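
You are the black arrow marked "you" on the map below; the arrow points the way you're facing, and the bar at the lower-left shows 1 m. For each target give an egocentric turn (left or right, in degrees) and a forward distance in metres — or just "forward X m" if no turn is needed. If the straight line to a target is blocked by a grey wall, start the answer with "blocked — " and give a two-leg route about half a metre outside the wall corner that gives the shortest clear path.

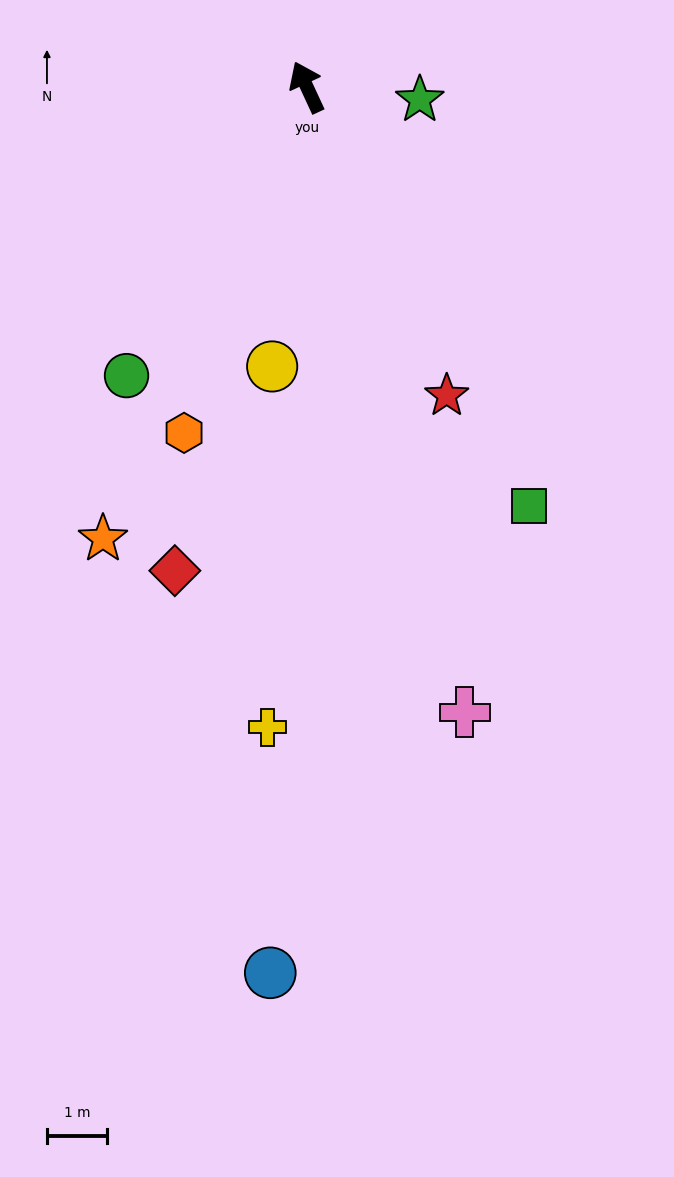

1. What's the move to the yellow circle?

turn left 148°, forward 4.7 m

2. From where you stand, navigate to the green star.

turn right 121°, forward 1.9 m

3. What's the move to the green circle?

turn left 123°, forward 5.7 m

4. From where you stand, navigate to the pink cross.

turn left 169°, forward 10.8 m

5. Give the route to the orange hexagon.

turn left 136°, forward 6.1 m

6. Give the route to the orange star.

turn left 131°, forward 8.3 m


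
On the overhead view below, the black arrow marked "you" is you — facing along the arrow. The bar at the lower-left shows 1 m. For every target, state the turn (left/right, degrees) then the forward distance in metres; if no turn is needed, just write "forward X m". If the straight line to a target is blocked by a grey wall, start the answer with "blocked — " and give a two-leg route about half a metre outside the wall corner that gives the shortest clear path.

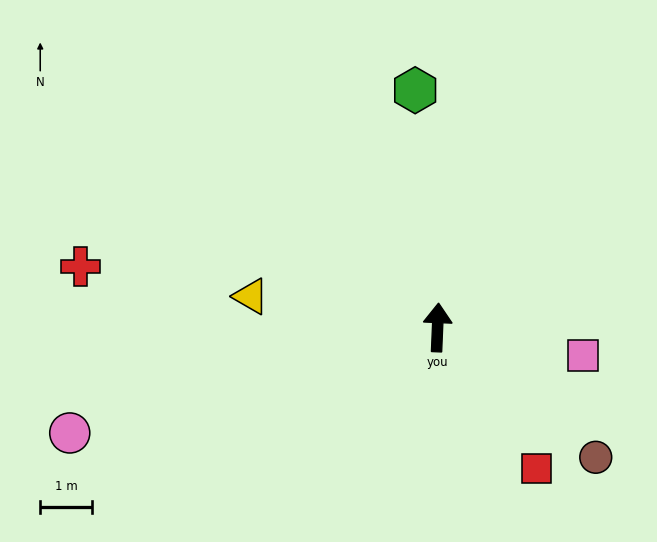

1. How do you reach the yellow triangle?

turn left 83°, forward 3.7 m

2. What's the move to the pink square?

turn right 99°, forward 2.9 m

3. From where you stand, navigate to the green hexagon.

turn left 8°, forward 4.6 m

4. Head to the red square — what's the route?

turn right 143°, forward 3.4 m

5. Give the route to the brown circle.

turn right 127°, forward 4.0 m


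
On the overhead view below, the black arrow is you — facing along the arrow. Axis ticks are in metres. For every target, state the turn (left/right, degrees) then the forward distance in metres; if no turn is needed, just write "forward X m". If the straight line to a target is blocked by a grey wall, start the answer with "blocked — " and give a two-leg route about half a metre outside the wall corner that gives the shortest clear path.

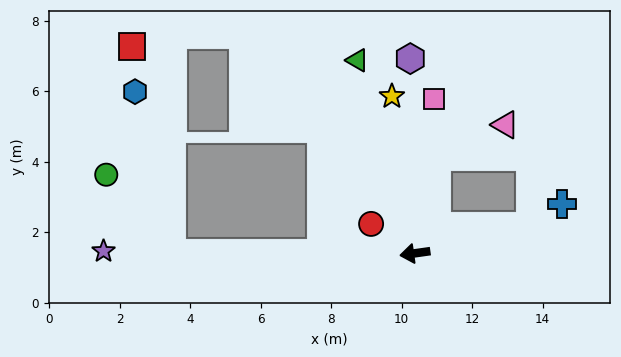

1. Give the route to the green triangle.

turn right 81°, forward 5.7 m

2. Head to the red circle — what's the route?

turn right 42°, forward 1.5 m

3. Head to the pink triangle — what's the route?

blocked — turn right 110°, forward 2.8 m, then turn right 54°, forward 2.1 m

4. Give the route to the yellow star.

turn right 90°, forward 4.5 m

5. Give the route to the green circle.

blocked — turn right 8°, forward 6.9 m, then turn right 51°, forward 2.9 m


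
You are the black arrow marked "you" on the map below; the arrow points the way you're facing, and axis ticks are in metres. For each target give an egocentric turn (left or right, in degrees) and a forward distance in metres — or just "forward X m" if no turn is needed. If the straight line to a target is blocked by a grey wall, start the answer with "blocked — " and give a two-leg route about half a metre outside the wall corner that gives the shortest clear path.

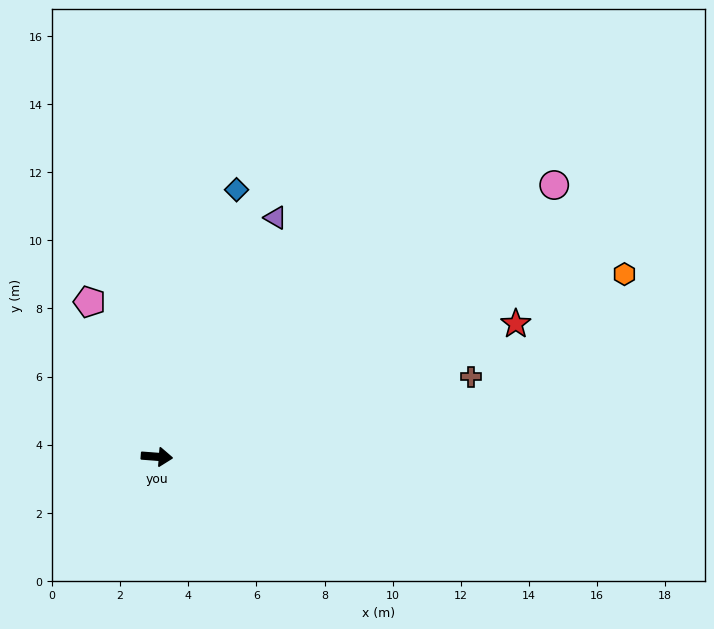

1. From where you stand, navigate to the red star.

turn left 25°, forward 11.2 m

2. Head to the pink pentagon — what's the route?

turn left 118°, forward 5.0 m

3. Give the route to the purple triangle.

turn left 68°, forward 7.8 m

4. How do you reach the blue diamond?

turn left 78°, forward 8.2 m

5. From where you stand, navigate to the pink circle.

turn left 39°, forward 14.1 m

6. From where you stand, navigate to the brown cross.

turn left 19°, forward 9.5 m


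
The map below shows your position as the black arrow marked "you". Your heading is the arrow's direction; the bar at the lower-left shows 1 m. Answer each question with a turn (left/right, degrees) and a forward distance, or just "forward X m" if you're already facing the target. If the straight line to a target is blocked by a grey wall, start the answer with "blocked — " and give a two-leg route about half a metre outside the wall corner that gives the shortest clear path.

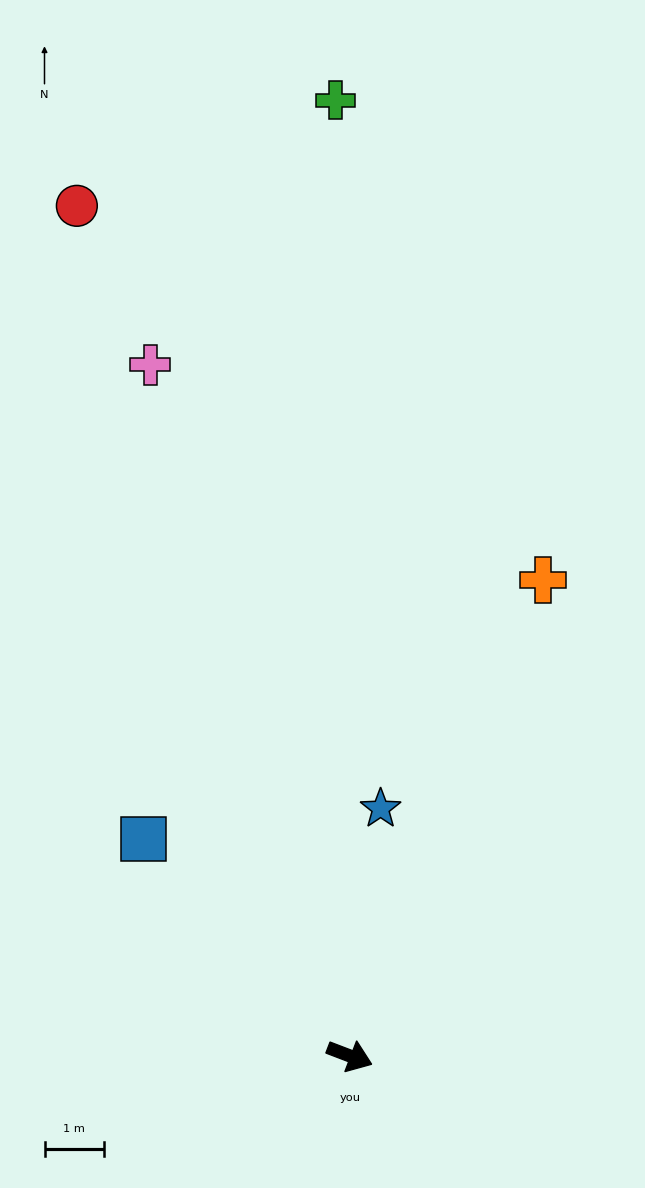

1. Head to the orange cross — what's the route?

turn left 89°, forward 8.7 m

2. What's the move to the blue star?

turn left 104°, forward 4.2 m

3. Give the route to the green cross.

turn left 112°, forward 16.2 m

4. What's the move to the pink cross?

turn left 127°, forward 12.2 m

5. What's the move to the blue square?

turn left 155°, forward 5.1 m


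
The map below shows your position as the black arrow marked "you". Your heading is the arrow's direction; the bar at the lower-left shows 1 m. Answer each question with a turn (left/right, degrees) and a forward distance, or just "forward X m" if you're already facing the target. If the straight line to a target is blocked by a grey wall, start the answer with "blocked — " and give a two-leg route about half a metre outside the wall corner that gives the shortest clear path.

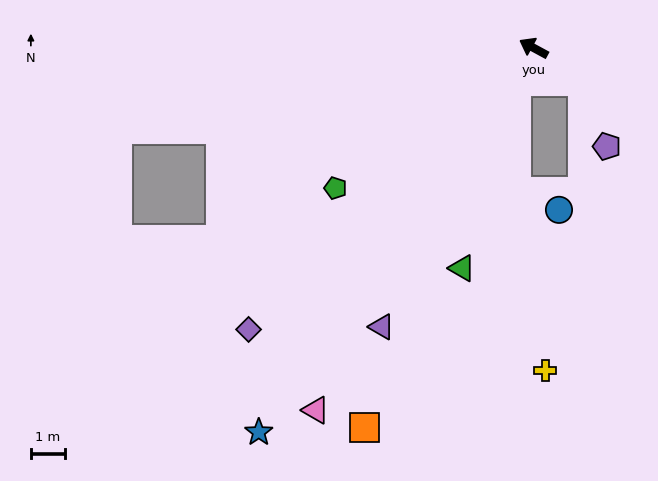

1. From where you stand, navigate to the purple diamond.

turn left 73°, forward 11.7 m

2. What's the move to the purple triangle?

turn left 90°, forward 9.3 m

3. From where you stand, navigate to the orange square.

turn left 94°, forward 12.2 m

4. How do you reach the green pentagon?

turn left 64°, forward 7.1 m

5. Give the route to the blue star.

turn left 83°, forward 13.8 m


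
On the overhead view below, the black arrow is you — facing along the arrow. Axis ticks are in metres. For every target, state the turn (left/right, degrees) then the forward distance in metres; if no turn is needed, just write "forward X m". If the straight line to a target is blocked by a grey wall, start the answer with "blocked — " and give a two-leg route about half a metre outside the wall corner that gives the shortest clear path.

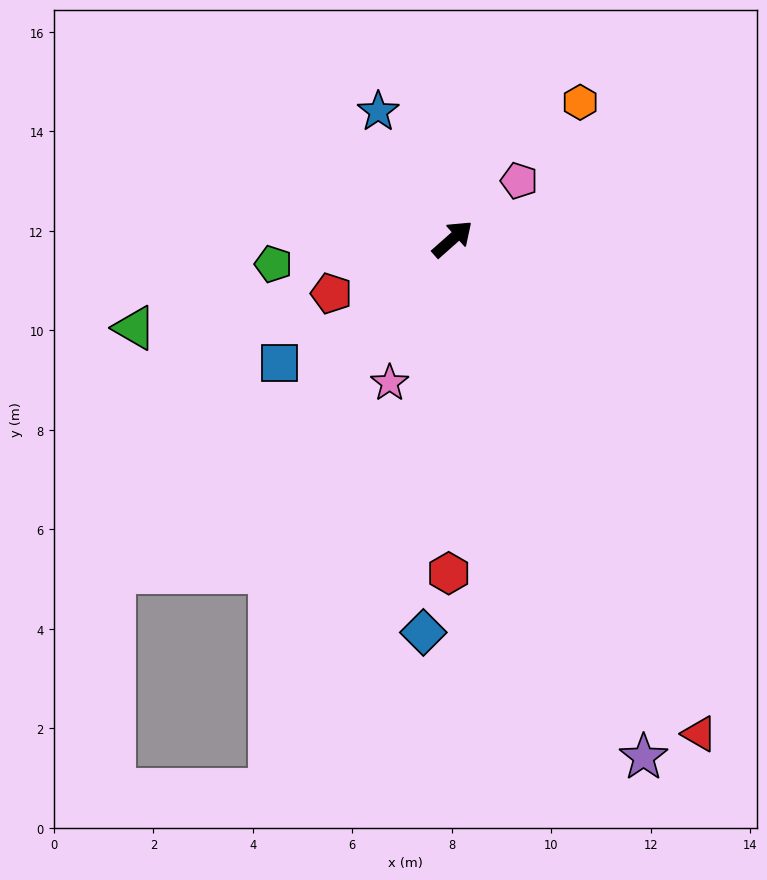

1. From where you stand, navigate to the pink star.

turn right 155°, forward 3.2 m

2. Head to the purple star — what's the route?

turn right 111°, forward 11.1 m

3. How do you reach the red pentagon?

turn left 163°, forward 2.7 m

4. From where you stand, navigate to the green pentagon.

turn left 146°, forward 3.6 m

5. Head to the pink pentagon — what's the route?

forward 1.8 m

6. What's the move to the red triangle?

turn right 105°, forward 11.1 m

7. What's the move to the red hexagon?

turn right 132°, forward 6.7 m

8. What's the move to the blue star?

turn left 79°, forward 3.0 m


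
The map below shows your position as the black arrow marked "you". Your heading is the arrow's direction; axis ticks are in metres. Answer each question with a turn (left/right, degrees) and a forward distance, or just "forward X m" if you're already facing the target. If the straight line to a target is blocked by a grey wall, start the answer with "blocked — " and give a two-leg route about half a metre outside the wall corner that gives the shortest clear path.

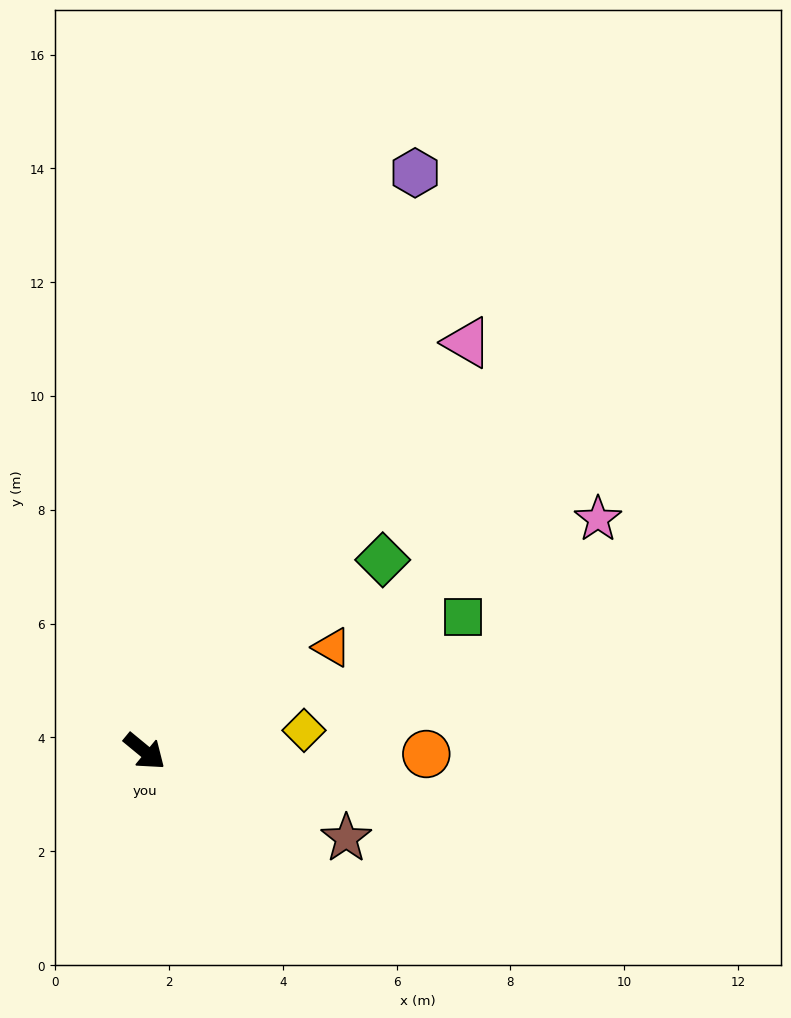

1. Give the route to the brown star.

turn left 16°, forward 3.9 m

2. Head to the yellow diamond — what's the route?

turn left 47°, forward 2.8 m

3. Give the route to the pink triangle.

turn left 91°, forward 9.2 m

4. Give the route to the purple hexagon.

turn left 104°, forward 11.2 m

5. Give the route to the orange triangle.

turn left 69°, forward 3.8 m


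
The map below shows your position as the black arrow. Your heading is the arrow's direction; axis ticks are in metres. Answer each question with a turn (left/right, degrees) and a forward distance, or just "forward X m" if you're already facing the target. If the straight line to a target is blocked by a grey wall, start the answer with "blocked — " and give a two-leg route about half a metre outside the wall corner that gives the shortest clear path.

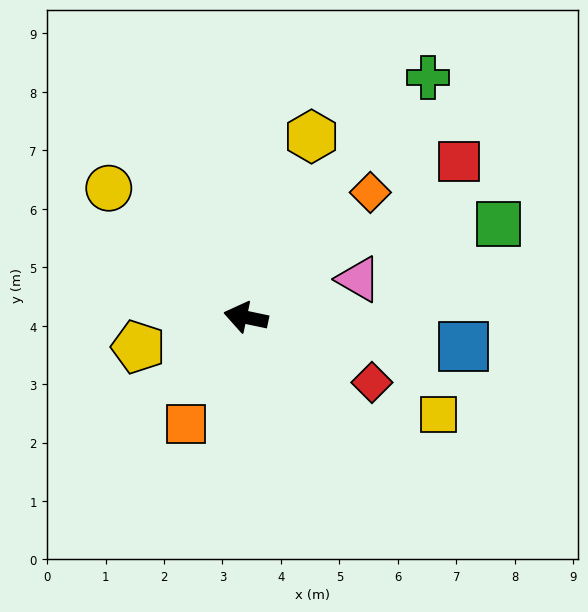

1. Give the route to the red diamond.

turn left 165°, forward 2.4 m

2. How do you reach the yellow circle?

turn right 31°, forward 3.2 m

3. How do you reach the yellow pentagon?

turn left 27°, forward 1.9 m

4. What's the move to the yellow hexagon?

turn right 98°, forward 3.3 m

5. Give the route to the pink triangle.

turn right 149°, forward 2.0 m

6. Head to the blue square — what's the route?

turn right 176°, forward 3.8 m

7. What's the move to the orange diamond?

turn right 123°, forward 3.0 m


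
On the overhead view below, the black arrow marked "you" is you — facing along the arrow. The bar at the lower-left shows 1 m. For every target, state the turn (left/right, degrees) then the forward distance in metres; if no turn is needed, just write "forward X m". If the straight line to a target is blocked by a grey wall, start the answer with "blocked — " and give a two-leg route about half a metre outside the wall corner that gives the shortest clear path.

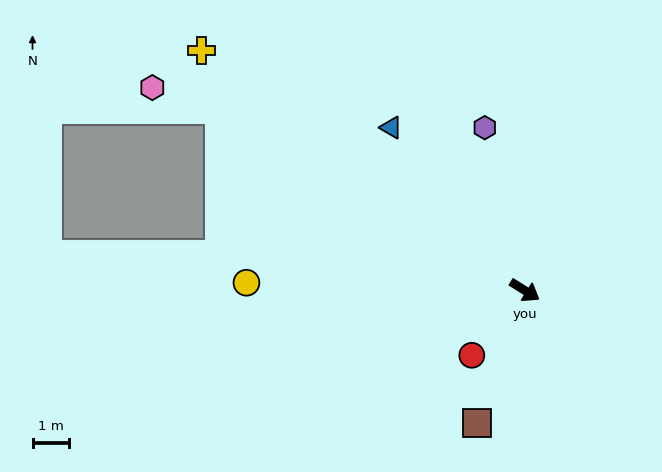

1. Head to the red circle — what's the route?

turn right 97°, forward 2.3 m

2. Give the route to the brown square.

turn right 78°, forward 3.9 m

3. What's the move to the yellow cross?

turn left 175°, forward 11.0 m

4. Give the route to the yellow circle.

turn right 150°, forward 7.6 m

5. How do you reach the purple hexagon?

turn left 136°, forward 4.6 m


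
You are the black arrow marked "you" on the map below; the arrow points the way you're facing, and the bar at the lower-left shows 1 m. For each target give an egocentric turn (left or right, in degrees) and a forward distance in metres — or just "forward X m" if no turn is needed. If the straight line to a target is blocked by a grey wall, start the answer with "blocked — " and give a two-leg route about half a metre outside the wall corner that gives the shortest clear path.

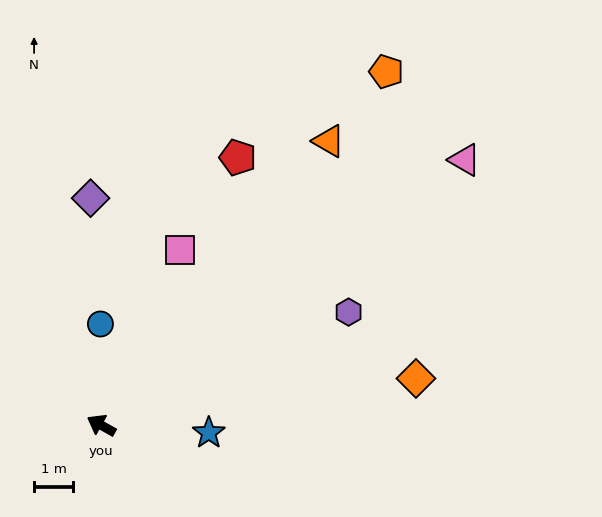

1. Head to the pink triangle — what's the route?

turn right 115°, forward 11.5 m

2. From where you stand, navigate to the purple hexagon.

turn right 126°, forward 7.0 m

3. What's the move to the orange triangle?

turn right 99°, forward 9.3 m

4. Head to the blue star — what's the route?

turn right 155°, forward 2.8 m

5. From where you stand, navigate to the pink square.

turn right 85°, forward 4.9 m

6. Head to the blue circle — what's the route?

turn right 60°, forward 2.6 m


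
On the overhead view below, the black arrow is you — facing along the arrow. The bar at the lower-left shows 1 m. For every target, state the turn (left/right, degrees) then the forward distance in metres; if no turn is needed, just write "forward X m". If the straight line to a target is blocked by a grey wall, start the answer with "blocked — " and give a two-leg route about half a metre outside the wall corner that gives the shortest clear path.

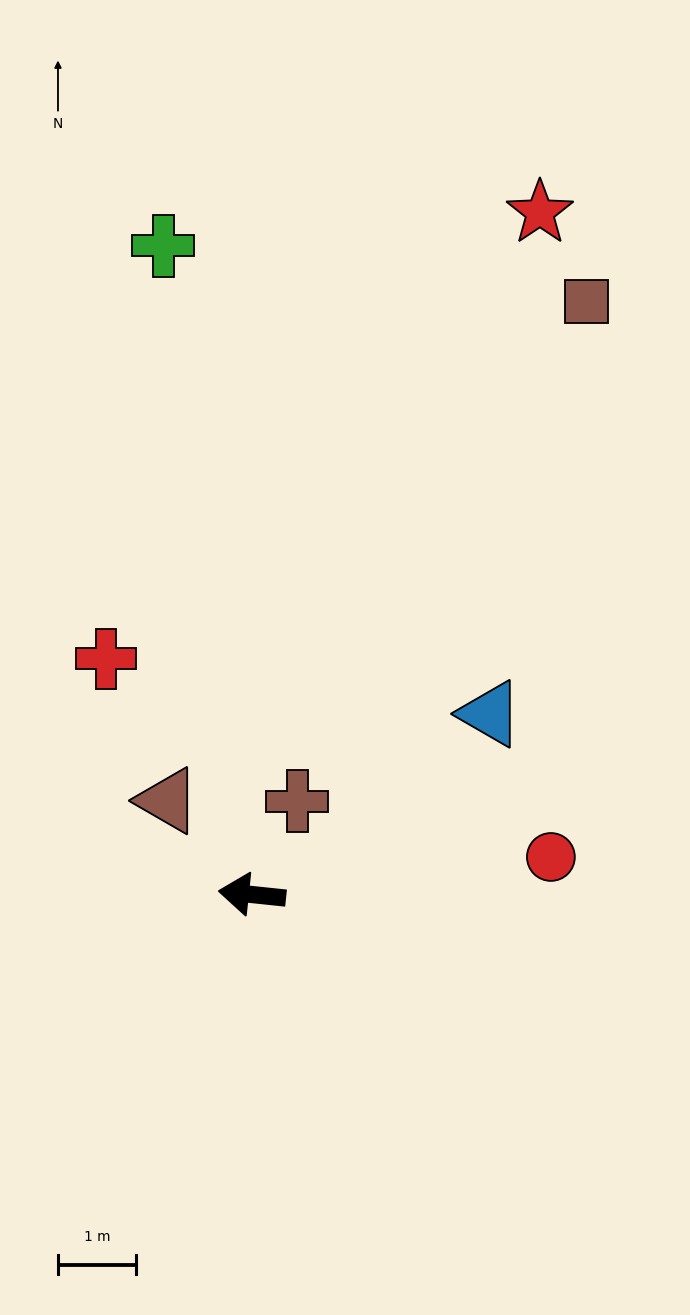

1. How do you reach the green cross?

turn right 76°, forward 8.4 m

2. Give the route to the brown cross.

turn right 110°, forward 1.3 m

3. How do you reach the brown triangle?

turn right 42°, forward 1.6 m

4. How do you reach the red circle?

turn right 167°, forward 3.8 m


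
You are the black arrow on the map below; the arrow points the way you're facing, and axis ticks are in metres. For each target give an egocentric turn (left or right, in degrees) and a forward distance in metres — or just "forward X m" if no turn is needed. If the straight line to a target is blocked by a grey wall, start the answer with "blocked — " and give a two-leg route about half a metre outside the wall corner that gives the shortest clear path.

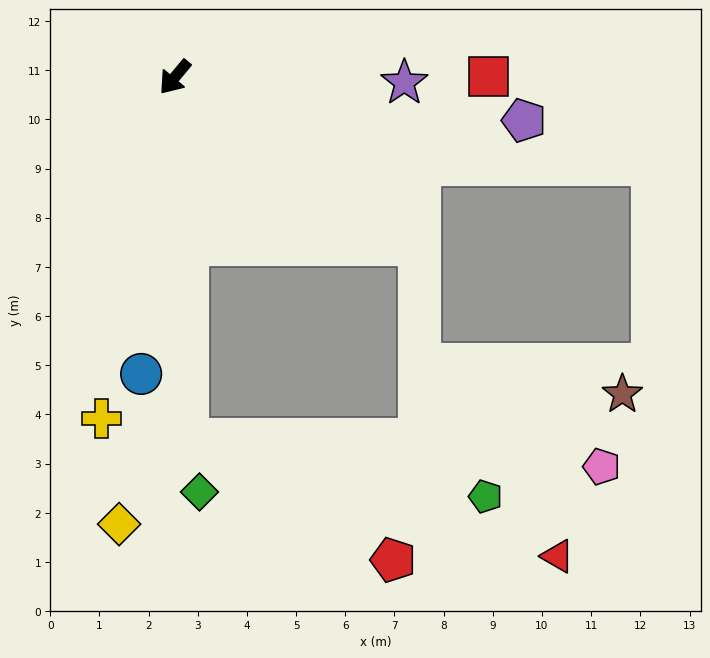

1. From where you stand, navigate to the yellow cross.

turn left 28°, forward 7.1 m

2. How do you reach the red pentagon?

blocked — turn left 42°, forward 7.4 m, then turn left 57°, forward 4.8 m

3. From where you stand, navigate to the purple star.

turn left 128°, forward 4.7 m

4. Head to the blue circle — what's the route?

turn left 33°, forward 6.1 m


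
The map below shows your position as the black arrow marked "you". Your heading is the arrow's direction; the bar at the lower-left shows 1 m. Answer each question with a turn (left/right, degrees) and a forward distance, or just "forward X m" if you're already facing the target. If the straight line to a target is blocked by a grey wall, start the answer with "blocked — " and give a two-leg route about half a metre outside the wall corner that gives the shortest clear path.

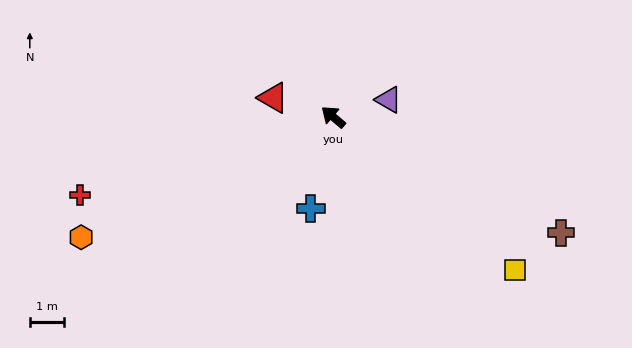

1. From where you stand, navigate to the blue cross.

turn left 117°, forward 2.7 m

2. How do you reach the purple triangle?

turn right 122°, forward 1.7 m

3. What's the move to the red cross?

turn left 57°, forward 7.7 m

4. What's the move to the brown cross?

turn right 167°, forward 7.4 m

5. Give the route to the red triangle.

turn left 23°, forward 1.8 m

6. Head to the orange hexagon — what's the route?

turn left 66°, forward 8.1 m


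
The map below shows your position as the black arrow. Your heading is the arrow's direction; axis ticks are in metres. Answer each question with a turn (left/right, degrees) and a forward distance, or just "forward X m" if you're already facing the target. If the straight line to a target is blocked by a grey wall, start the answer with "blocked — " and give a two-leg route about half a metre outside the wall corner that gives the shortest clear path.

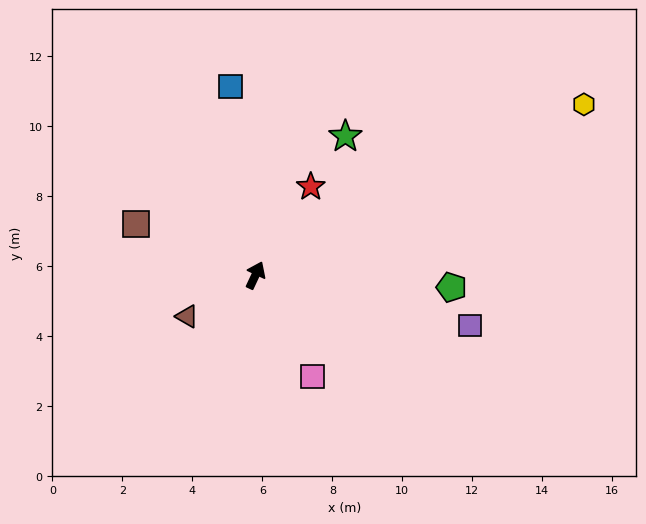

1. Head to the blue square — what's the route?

turn left 33°, forward 5.4 m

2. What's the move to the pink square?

turn right 125°, forward 3.3 m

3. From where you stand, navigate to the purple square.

turn right 78°, forward 6.3 m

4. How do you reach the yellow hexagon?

turn right 37°, forward 10.6 m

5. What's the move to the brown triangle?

turn left 146°, forward 2.3 m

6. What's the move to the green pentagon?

turn right 68°, forward 5.6 m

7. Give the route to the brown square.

turn left 92°, forward 3.7 m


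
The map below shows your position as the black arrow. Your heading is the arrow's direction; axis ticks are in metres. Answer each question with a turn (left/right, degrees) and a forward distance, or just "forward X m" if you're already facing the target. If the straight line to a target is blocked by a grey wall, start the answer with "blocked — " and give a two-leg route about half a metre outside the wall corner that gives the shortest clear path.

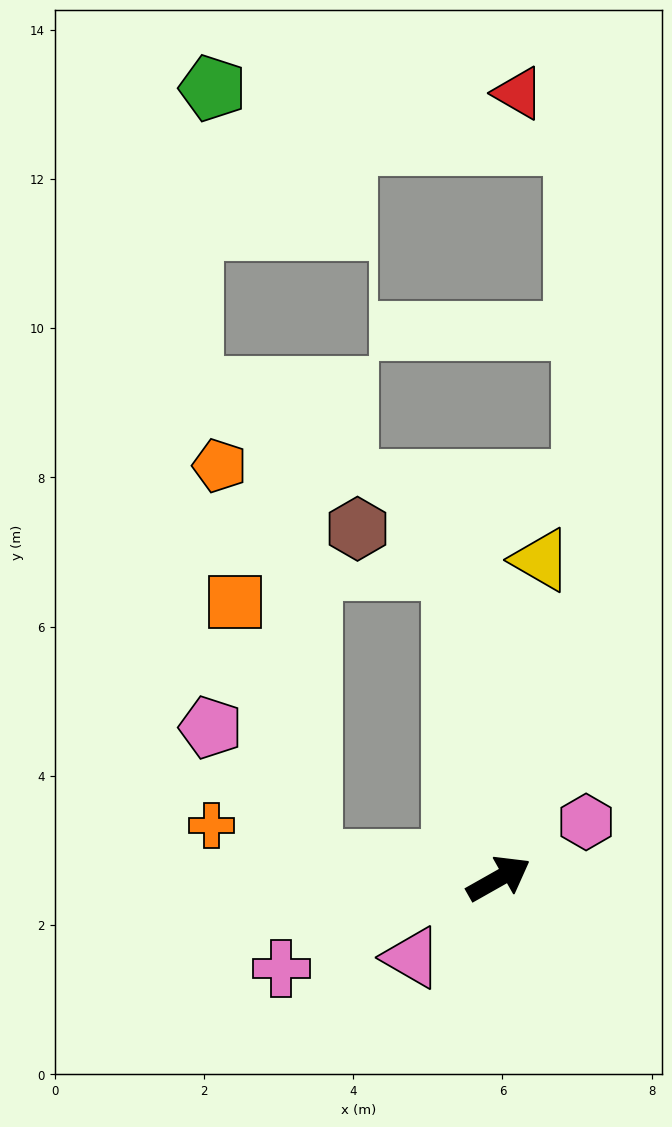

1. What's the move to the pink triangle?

turn right 167°, forward 1.6 m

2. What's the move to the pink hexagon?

turn left 3°, forward 1.4 m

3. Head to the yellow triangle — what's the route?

turn left 53°, forward 4.3 m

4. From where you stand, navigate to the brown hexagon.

blocked — turn left 69°, forward 4.2 m, then turn left 59°, forward 1.4 m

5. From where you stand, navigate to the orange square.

blocked — turn left 145°, forward 2.5 m, then turn right 68°, forward 3.6 m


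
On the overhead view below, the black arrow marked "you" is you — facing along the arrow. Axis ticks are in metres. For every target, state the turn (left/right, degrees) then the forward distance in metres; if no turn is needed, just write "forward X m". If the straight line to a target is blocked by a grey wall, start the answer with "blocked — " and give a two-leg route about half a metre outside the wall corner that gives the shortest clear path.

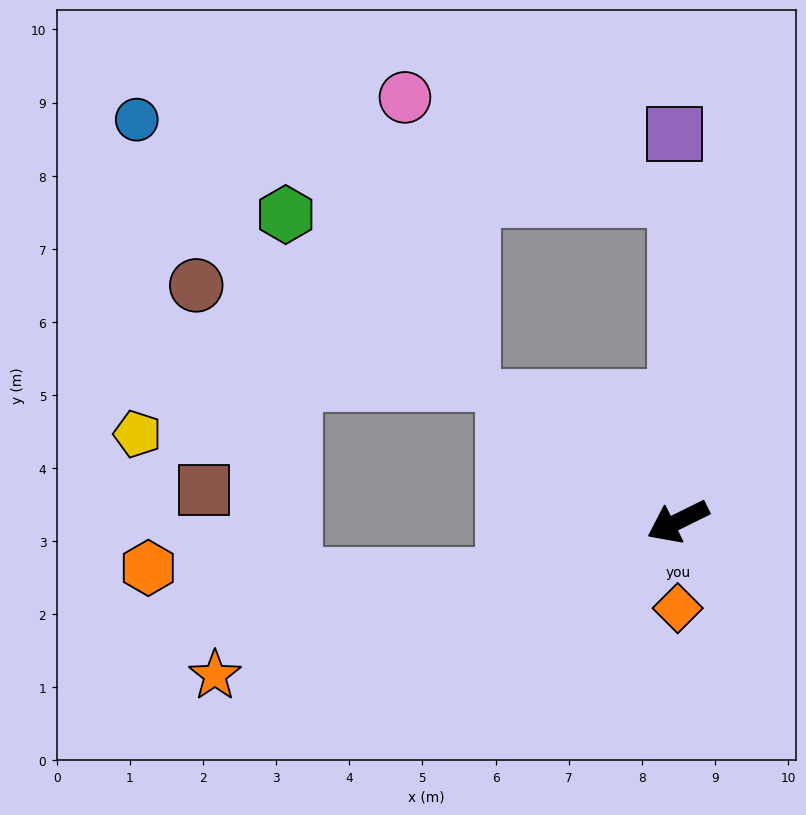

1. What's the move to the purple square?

turn right 116°, forward 5.3 m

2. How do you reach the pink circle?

blocked — turn right 116°, forward 4.4 m, then turn left 70°, forward 4.0 m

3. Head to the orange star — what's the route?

turn right 8°, forward 6.7 m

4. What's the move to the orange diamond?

turn left 64°, forward 1.2 m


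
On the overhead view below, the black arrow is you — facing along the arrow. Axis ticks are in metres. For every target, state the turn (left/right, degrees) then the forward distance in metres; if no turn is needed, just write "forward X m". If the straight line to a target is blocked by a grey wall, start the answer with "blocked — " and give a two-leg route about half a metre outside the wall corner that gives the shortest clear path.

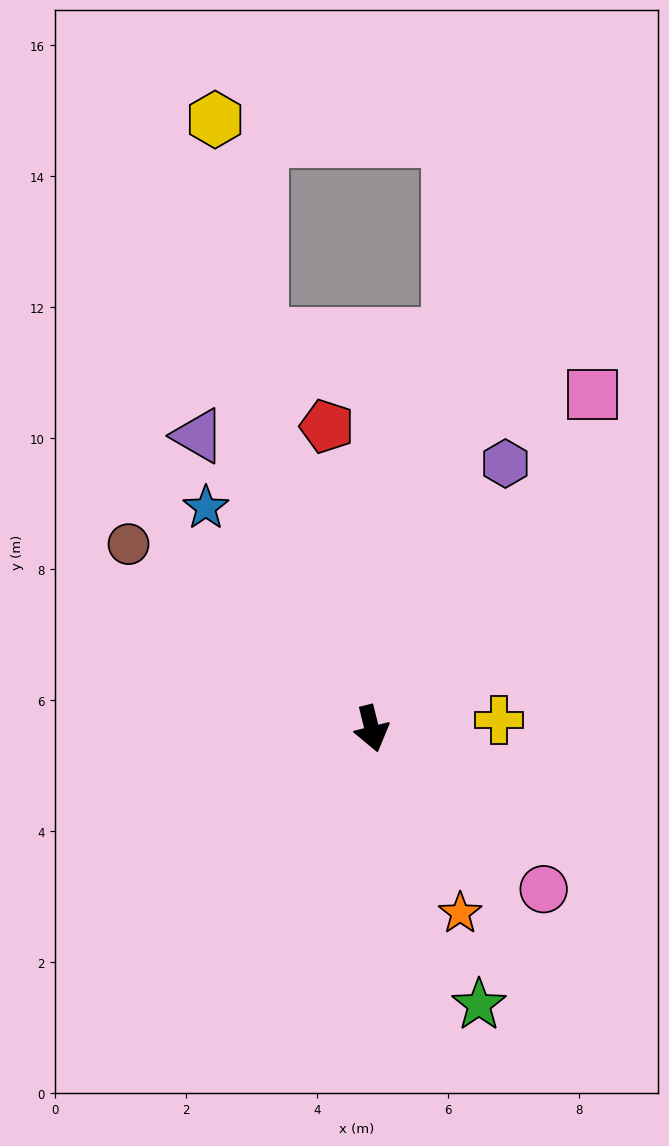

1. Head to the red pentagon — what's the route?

turn left 175°, forward 4.7 m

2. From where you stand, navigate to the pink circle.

turn left 33°, forward 3.6 m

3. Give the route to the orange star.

turn left 12°, forward 3.1 m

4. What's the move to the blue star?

turn right 157°, forward 4.2 m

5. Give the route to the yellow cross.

turn left 80°, forward 1.9 m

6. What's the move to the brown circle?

turn right 141°, forward 4.7 m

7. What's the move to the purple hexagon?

turn left 139°, forward 4.5 m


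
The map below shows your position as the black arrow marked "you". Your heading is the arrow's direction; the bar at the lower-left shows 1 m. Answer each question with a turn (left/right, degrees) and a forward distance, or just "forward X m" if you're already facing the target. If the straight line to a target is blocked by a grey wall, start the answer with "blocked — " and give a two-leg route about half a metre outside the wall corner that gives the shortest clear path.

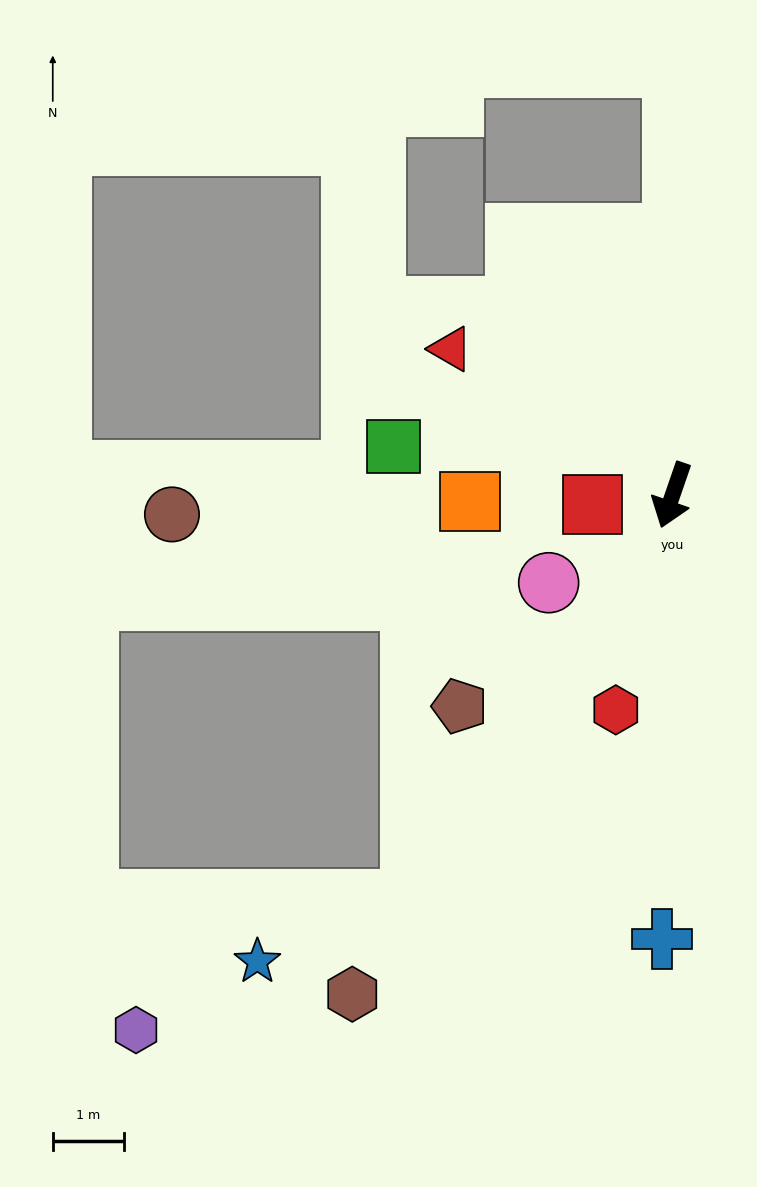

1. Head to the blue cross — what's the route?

turn left 18°, forward 6.2 m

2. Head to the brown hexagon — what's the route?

turn right 14°, forward 8.3 m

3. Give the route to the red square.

turn right 64°, forward 1.1 m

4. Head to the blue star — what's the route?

blocked — turn right 14°, forward 6.8 m, then turn right 35°, forward 2.3 m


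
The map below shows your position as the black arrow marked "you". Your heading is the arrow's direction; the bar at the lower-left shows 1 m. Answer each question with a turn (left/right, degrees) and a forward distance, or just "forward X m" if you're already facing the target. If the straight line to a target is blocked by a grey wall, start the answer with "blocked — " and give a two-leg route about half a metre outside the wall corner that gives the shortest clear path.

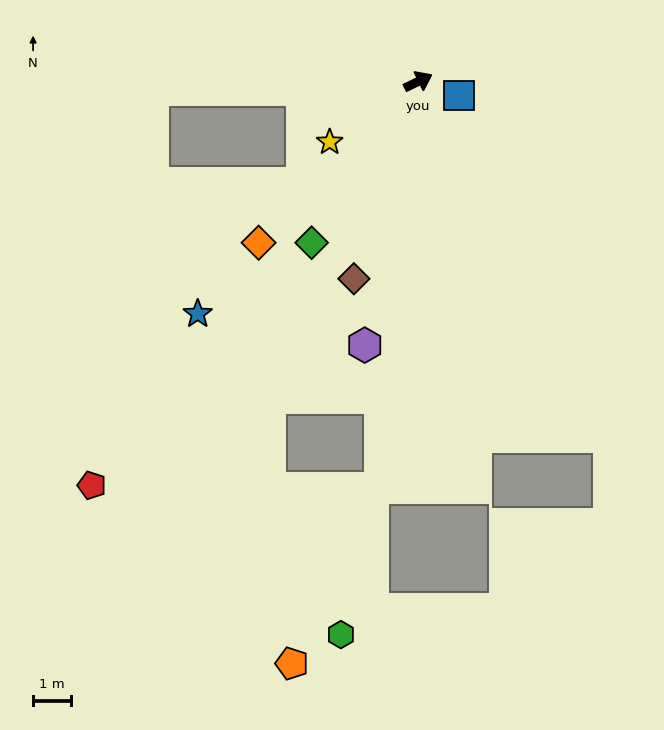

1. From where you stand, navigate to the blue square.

turn right 45°, forward 1.2 m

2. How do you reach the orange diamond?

turn right 161°, forward 6.0 m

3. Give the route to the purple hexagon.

turn right 127°, forward 7.2 m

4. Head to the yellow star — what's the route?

turn right 172°, forward 2.9 m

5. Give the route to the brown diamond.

turn right 134°, forward 5.5 m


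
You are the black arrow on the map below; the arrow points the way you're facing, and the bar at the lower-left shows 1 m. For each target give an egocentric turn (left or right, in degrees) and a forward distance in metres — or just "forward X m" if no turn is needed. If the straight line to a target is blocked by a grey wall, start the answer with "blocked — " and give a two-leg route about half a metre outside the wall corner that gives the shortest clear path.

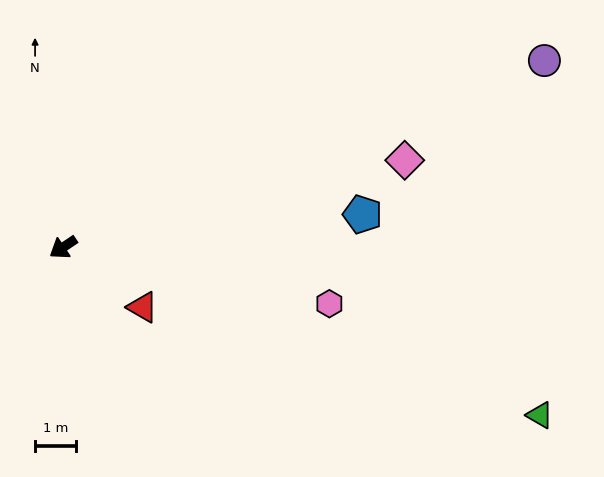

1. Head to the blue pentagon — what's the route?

turn left 152°, forward 7.3 m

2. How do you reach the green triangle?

turn left 127°, forward 12.3 m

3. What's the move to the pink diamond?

turn left 160°, forward 8.6 m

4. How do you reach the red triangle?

turn left 109°, forward 2.4 m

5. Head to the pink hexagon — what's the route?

turn left 134°, forward 6.6 m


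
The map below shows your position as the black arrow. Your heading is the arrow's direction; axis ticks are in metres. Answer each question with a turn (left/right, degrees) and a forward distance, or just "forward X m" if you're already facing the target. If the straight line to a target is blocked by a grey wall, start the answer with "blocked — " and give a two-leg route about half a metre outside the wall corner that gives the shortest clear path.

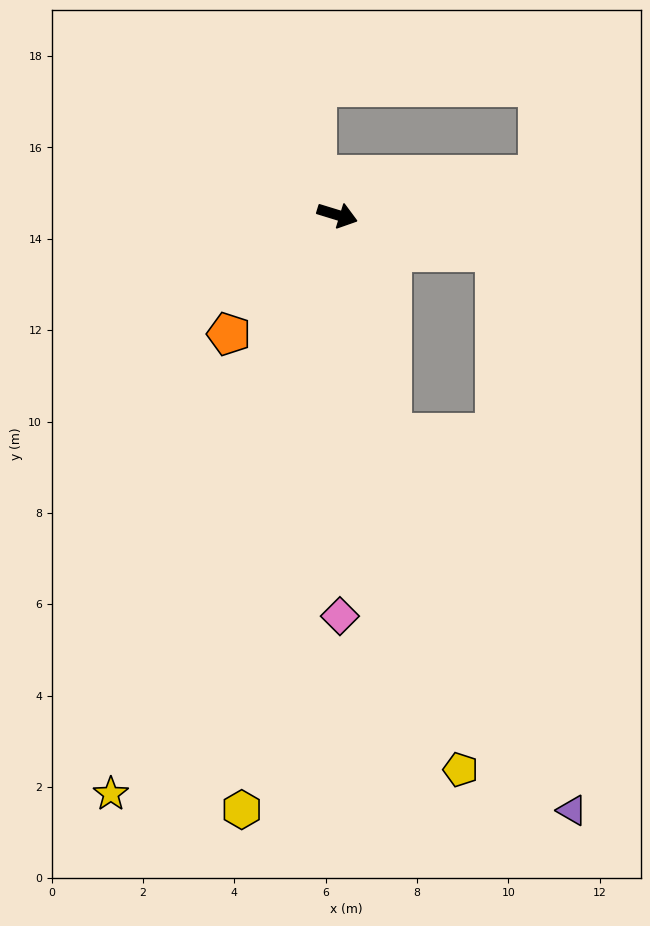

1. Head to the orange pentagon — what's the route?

turn right 115°, forward 3.5 m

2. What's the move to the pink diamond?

turn right 73°, forward 8.8 m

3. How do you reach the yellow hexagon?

turn right 82°, forward 13.2 m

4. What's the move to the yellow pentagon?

turn right 60°, forward 12.4 m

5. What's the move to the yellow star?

turn right 94°, forward 13.6 m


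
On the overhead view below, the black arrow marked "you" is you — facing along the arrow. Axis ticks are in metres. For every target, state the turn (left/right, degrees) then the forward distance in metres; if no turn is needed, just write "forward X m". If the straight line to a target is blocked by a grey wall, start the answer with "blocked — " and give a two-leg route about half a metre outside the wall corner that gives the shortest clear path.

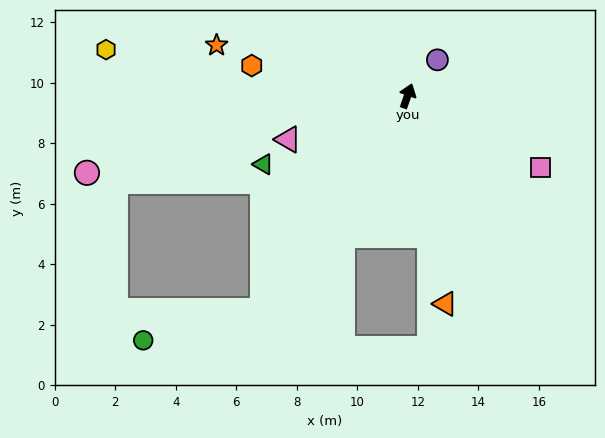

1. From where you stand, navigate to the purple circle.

turn right 20°, forward 1.5 m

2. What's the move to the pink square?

turn right 99°, forward 5.0 m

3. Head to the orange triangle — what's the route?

turn right 150°, forward 7.0 m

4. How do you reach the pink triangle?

turn left 129°, forward 4.2 m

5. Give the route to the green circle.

blocked — turn left 165°, forward 8.5 m, then turn right 42°, forward 4.1 m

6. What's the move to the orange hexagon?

turn left 98°, forward 5.2 m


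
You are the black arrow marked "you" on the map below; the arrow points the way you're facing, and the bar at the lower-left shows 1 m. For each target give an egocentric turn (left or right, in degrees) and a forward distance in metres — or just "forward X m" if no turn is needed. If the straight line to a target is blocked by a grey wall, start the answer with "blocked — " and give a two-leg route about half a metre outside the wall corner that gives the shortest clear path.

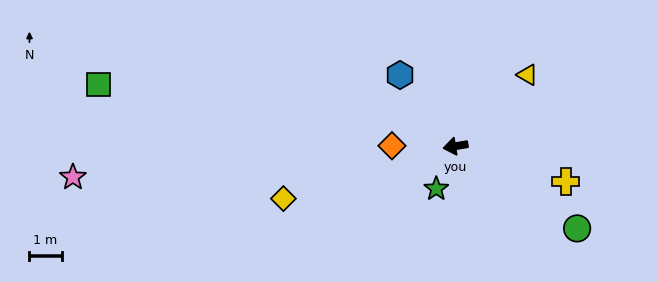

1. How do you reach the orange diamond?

turn right 10°, forward 2.0 m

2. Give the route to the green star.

turn left 56°, forward 1.4 m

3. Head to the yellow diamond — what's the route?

turn left 7°, forward 5.6 m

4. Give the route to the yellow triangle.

turn right 145°, forward 3.1 m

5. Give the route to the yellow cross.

turn left 153°, forward 3.6 m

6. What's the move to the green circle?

turn left 136°, forward 4.5 m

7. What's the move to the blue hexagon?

turn right 61°, forward 2.8 m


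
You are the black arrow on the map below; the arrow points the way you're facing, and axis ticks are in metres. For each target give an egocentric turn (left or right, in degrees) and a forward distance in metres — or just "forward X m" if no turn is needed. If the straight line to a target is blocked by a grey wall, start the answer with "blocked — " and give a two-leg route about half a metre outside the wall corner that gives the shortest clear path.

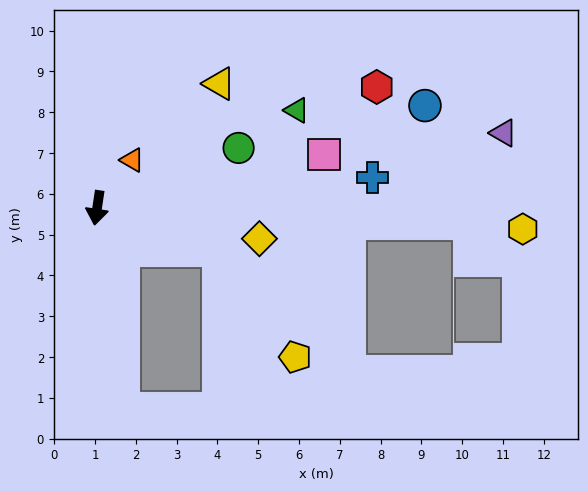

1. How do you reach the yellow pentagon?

blocked — turn left 80°, forward 3.2 m, then turn right 36°, forward 3.2 m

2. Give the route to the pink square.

turn left 112°, forward 5.7 m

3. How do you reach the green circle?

turn left 122°, forward 3.8 m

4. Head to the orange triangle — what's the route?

turn left 152°, forward 1.5 m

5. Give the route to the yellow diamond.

turn left 88°, forward 4.0 m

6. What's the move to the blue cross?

turn left 105°, forward 6.8 m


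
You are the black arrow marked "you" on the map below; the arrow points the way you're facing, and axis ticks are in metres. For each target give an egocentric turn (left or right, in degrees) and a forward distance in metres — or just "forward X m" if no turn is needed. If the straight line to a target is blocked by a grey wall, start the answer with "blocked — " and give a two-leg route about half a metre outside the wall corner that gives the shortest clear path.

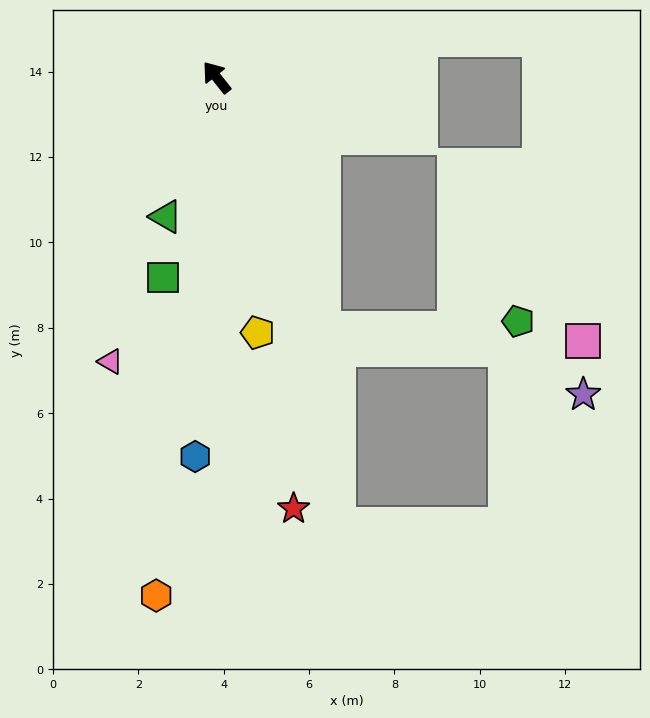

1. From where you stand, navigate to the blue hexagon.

turn left 138°, forward 8.9 m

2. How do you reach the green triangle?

turn left 121°, forward 3.5 m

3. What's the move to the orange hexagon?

turn left 135°, forward 12.2 m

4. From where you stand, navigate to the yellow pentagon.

turn left 151°, forward 6.1 m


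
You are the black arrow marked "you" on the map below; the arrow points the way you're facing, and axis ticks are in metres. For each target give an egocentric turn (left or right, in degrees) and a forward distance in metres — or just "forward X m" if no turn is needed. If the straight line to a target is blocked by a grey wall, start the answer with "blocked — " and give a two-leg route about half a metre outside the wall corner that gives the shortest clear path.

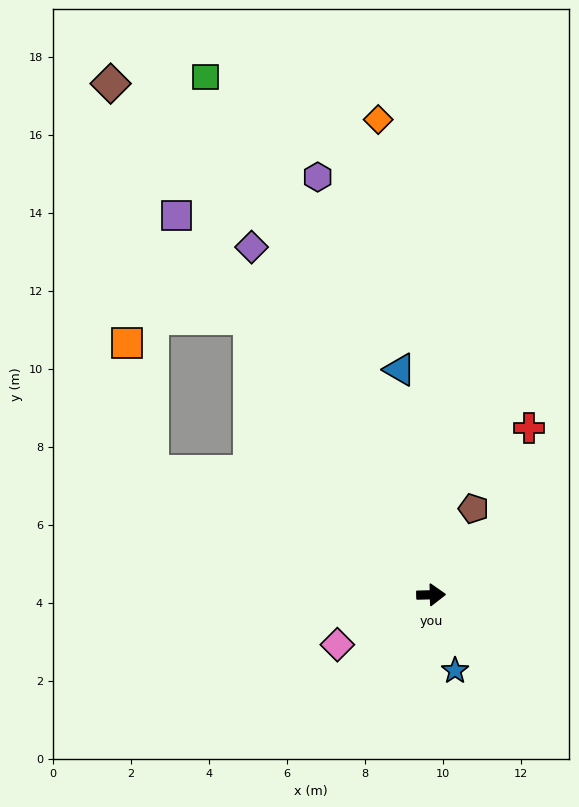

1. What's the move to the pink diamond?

turn right 153°, forward 2.7 m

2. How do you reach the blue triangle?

turn left 97°, forward 5.8 m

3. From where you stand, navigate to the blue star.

turn right 74°, forward 2.0 m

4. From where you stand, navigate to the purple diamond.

turn left 116°, forward 10.0 m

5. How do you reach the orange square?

blocked — turn left 155°, forward 7.8 m, then turn right 55°, forward 3.4 m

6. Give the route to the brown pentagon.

turn left 62°, forward 2.5 m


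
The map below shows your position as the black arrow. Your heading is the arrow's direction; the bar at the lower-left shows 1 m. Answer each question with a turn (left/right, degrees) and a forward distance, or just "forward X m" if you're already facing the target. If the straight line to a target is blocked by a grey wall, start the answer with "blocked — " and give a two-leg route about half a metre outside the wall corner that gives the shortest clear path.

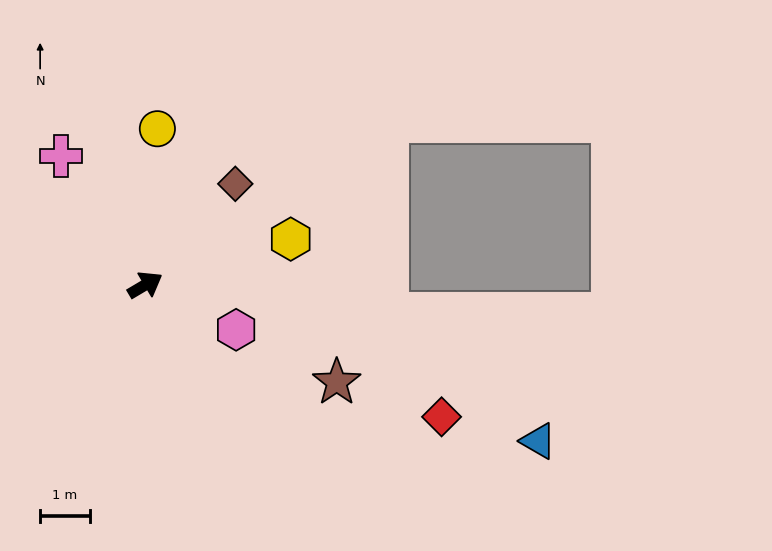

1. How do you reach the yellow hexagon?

turn right 13°, forward 3.1 m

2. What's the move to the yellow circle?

turn left 55°, forward 3.2 m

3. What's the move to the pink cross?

turn left 92°, forward 3.1 m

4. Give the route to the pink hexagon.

turn right 57°, forward 2.0 m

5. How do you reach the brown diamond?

turn left 18°, forward 2.7 m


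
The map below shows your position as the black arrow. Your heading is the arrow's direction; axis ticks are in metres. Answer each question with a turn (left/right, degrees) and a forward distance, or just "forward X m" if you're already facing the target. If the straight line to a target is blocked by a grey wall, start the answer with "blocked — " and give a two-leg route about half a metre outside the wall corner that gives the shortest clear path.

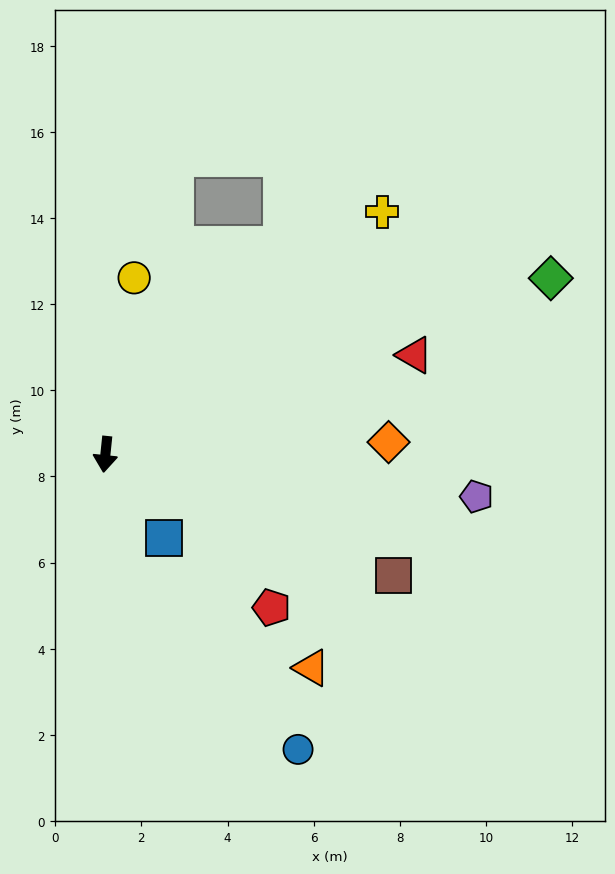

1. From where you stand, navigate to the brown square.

turn left 73°, forward 7.2 m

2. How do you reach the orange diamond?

turn left 98°, forward 6.6 m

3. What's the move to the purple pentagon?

turn left 89°, forward 8.7 m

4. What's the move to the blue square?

turn left 41°, forward 2.4 m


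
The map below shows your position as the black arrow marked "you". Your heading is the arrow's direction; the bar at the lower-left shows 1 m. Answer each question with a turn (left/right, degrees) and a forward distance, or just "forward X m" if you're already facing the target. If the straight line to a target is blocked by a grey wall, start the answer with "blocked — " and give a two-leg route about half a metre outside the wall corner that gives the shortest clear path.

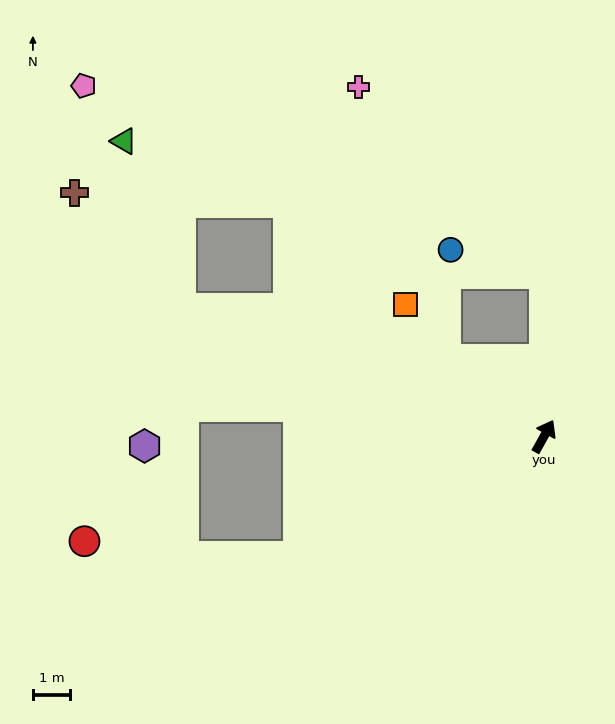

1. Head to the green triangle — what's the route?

blocked — turn left 100°, forward 10.4 m, then turn right 52°, forward 4.8 m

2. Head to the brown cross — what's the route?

blocked — turn left 100°, forward 10.4 m, then turn right 29°, forward 4.2 m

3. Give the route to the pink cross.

blocked — turn left 29°, forward 4.4 m, then turn left 45°, forward 7.1 m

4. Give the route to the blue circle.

blocked — turn left 29°, forward 4.4 m, then turn left 76°, forward 2.6 m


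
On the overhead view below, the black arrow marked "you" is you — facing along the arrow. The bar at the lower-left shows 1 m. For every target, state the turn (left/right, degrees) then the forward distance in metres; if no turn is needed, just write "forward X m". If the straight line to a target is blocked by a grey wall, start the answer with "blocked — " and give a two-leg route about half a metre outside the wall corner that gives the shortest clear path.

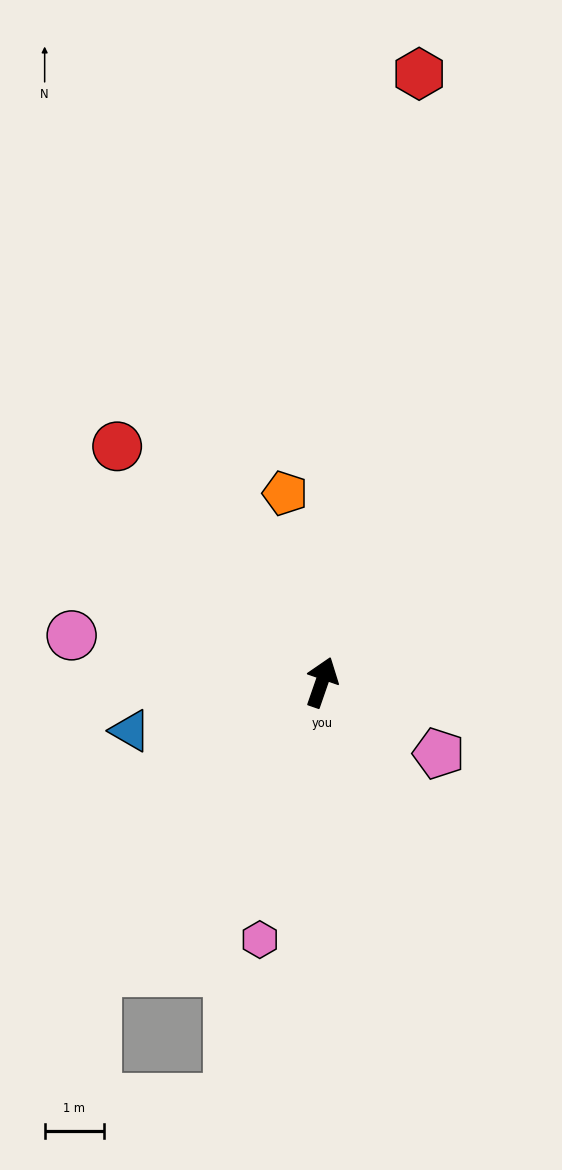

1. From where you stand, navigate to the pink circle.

turn left 98°, forward 4.3 m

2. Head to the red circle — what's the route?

turn left 60°, forward 5.3 m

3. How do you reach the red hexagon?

turn left 10°, forward 10.4 m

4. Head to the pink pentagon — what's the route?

turn right 102°, forward 2.3 m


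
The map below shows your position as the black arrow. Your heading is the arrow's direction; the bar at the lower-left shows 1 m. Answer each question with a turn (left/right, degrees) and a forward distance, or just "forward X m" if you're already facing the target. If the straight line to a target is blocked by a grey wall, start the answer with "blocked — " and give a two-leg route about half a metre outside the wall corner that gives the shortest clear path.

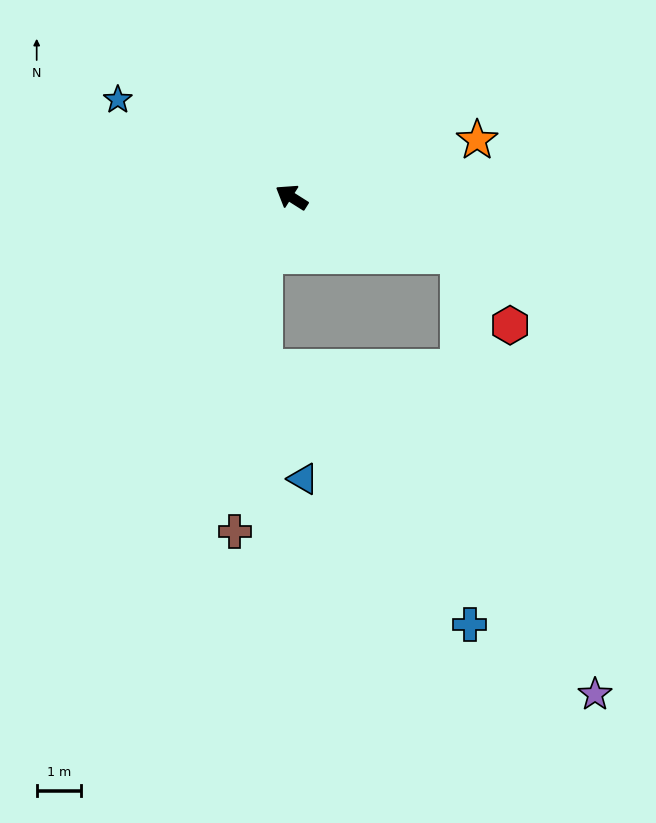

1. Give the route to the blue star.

turn left 3°, forward 4.5 m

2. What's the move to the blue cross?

blocked — turn right 167°, forward 4.0 m, then turn right 69°, forward 8.3 m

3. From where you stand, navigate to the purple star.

blocked — turn right 167°, forward 4.0 m, then turn right 53°, forward 10.4 m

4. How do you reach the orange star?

turn right 131°, forward 4.4 m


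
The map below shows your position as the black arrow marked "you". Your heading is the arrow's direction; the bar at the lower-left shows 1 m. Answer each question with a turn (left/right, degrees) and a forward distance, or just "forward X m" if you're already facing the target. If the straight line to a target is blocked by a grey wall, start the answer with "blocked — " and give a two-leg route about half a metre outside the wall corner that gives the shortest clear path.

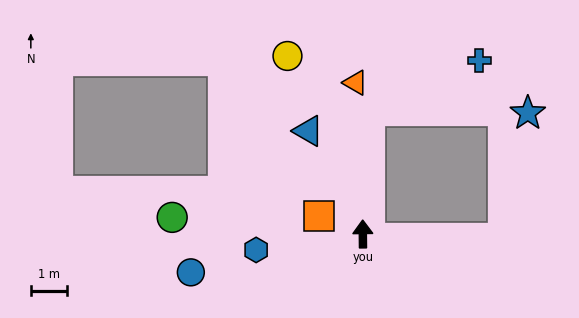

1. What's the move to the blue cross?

blocked — turn right 4°, forward 3.4 m, then turn right 62°, forward 3.3 m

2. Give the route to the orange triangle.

turn left 2°, forward 4.2 m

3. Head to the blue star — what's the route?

blocked — turn right 4°, forward 3.4 m, then turn right 87°, forward 4.4 m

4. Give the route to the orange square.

turn left 67°, forward 1.3 m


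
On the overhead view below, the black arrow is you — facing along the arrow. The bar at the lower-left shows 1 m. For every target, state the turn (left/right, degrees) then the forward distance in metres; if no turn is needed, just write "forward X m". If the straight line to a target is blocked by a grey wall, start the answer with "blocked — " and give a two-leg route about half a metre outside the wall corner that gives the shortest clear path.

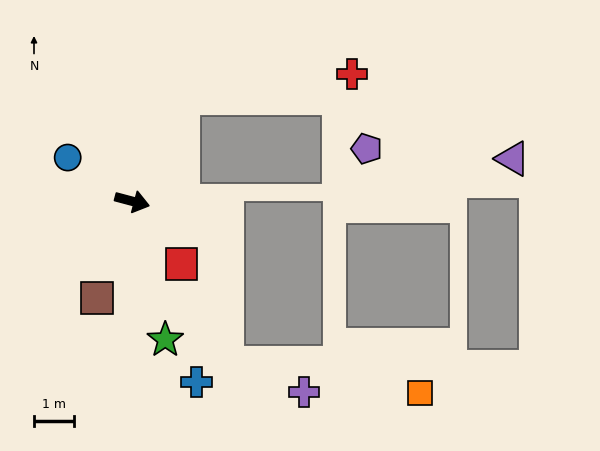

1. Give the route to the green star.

turn right 62°, forward 3.6 m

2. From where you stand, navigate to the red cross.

blocked — turn left 79°, forward 2.9 m, then turn right 56°, forward 4.3 m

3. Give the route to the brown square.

turn right 95°, forward 2.6 m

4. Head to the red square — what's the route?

turn right 37°, forward 2.0 m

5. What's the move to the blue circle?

turn left 161°, forward 1.9 m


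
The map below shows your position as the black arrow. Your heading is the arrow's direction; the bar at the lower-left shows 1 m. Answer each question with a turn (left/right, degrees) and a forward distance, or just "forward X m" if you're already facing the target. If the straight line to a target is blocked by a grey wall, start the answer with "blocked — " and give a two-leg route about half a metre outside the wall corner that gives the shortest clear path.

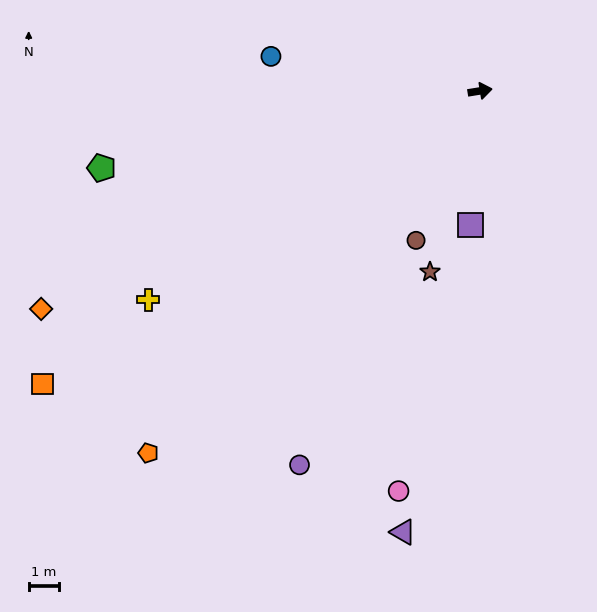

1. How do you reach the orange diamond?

turn right 163°, forward 16.2 m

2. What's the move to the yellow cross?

turn right 157°, forward 12.9 m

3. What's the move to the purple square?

turn right 103°, forward 4.4 m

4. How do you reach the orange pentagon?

turn right 142°, forward 16.2 m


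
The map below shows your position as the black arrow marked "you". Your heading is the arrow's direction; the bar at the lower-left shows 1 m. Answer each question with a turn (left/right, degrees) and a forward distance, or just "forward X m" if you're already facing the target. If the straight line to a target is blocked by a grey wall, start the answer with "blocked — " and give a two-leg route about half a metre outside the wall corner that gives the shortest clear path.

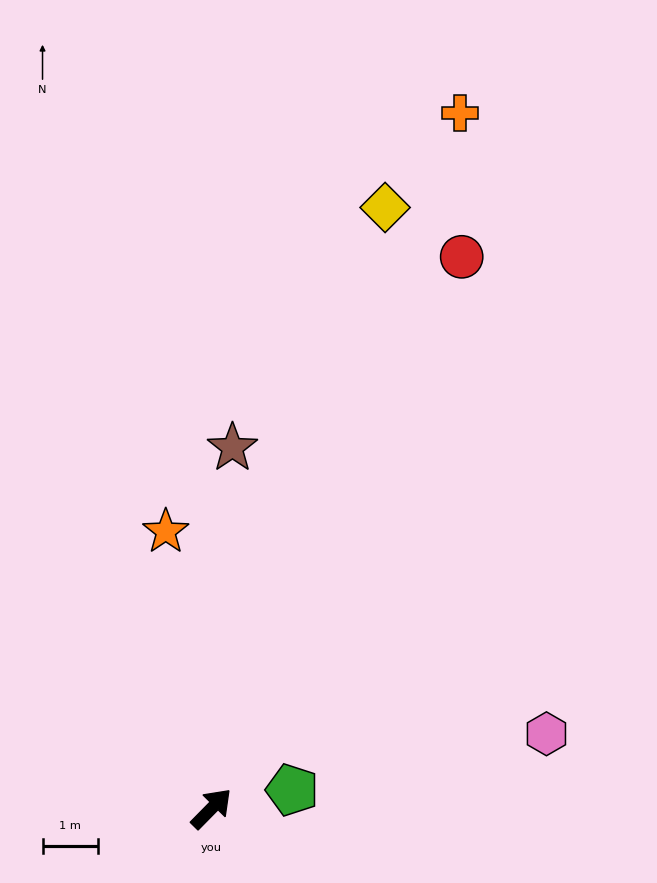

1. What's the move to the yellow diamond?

turn left 28°, forward 11.2 m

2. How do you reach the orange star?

turn left 54°, forward 5.0 m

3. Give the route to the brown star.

turn left 41°, forward 6.5 m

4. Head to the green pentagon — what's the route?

turn right 33°, forward 1.5 m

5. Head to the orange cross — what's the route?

turn left 25°, forward 13.2 m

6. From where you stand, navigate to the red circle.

turn left 20°, forward 10.9 m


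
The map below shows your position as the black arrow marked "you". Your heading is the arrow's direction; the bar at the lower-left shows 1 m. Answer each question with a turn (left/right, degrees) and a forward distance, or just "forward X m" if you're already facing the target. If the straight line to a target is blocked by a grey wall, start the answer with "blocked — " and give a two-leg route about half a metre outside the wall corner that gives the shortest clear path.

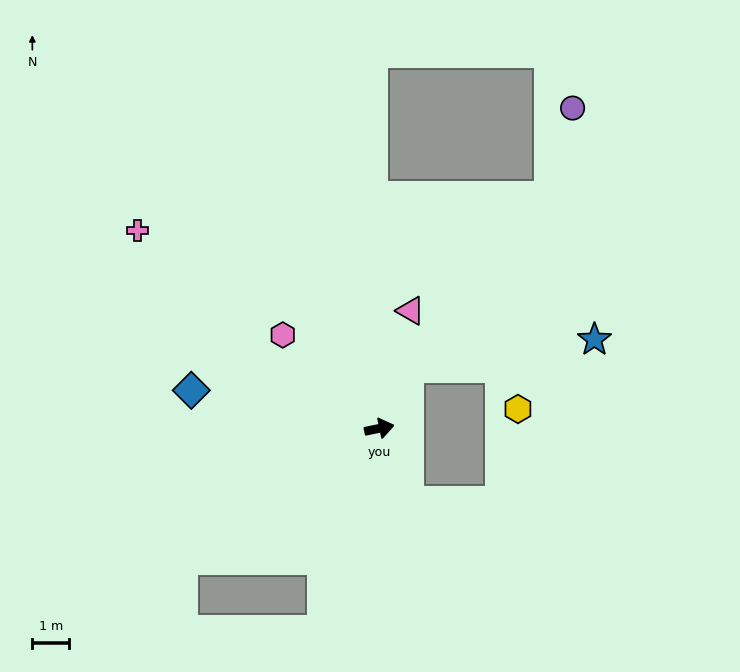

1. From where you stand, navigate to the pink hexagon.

turn left 124°, forward 3.6 m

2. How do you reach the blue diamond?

turn left 157°, forward 5.2 m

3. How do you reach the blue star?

blocked — turn left 53°, forward 1.8 m, then turn right 56°, forward 5.1 m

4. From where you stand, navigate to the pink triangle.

turn left 63°, forward 3.3 m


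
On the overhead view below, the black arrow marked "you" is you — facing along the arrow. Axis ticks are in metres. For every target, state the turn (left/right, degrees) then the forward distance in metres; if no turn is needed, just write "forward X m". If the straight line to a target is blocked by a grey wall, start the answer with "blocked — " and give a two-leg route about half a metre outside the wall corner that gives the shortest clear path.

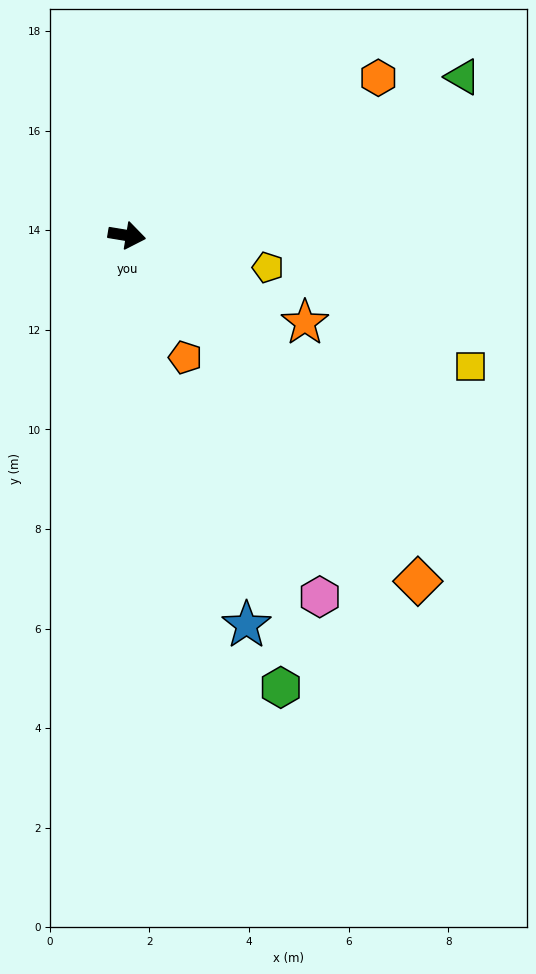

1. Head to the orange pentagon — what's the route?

turn right 55°, forward 2.7 m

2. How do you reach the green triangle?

turn left 35°, forward 7.5 m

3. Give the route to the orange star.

turn right 17°, forward 4.0 m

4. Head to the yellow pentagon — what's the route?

turn right 3°, forward 2.9 m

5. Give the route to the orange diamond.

turn right 41°, forward 9.1 m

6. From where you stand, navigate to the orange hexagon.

turn left 41°, forward 6.0 m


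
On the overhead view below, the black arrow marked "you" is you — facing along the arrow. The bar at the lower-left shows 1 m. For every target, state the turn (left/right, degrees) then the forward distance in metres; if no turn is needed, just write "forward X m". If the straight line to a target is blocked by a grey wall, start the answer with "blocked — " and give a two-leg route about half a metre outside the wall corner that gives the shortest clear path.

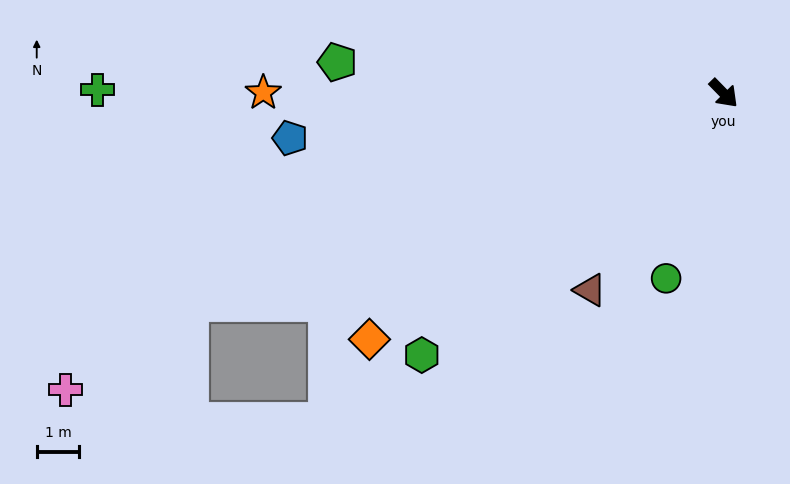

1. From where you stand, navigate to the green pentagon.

turn right 139°, forward 9.1 m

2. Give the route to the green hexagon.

turn right 93°, forward 9.4 m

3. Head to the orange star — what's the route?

turn right 134°, forward 10.8 m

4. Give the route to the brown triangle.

turn right 79°, forward 5.6 m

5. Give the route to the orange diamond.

turn right 100°, forward 10.1 m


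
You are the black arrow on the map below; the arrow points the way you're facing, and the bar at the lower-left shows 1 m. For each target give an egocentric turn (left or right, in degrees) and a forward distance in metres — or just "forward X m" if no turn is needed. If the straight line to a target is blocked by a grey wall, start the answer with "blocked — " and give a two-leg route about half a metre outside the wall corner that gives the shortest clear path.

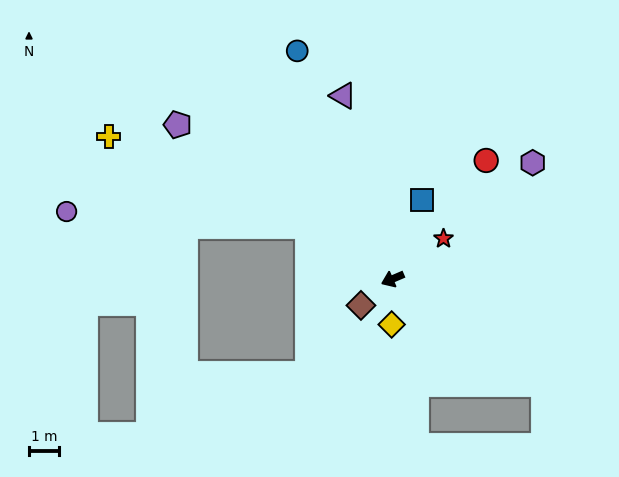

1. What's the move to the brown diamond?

turn left 17°, forward 1.4 m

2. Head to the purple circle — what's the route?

blocked — turn right 55°, forward 3.3 m, then turn left 28°, forward 8.1 m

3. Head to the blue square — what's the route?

turn right 134°, forward 2.8 m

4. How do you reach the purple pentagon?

turn right 59°, forward 8.8 m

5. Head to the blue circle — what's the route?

turn right 91°, forward 8.3 m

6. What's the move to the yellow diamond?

turn left 65°, forward 1.5 m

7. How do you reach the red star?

turn right 165°, forward 2.2 m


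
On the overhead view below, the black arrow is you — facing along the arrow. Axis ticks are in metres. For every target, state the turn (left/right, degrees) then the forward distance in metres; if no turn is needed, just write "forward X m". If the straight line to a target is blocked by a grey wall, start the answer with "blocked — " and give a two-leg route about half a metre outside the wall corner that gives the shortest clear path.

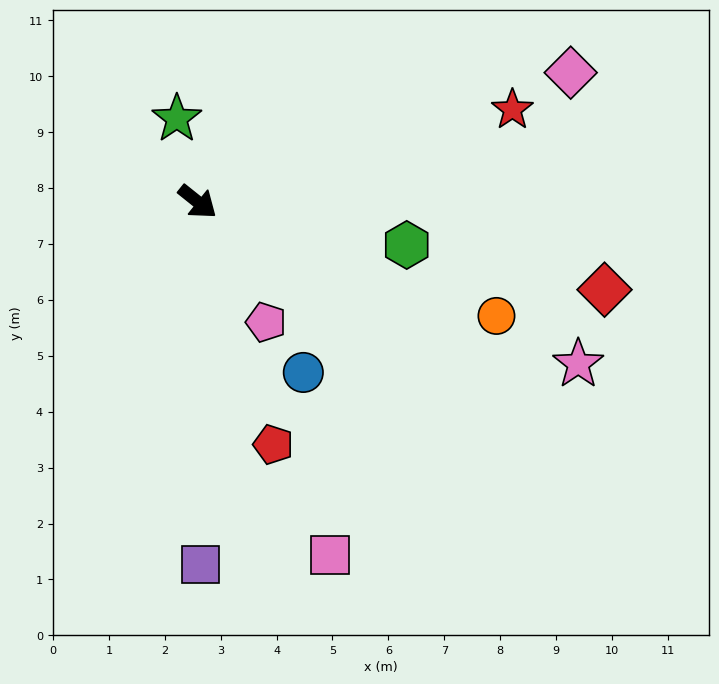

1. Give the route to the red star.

turn left 55°, forward 5.9 m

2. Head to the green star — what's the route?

turn left 143°, forward 1.5 m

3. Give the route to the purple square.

turn right 51°, forward 6.5 m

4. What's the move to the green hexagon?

turn left 27°, forward 3.8 m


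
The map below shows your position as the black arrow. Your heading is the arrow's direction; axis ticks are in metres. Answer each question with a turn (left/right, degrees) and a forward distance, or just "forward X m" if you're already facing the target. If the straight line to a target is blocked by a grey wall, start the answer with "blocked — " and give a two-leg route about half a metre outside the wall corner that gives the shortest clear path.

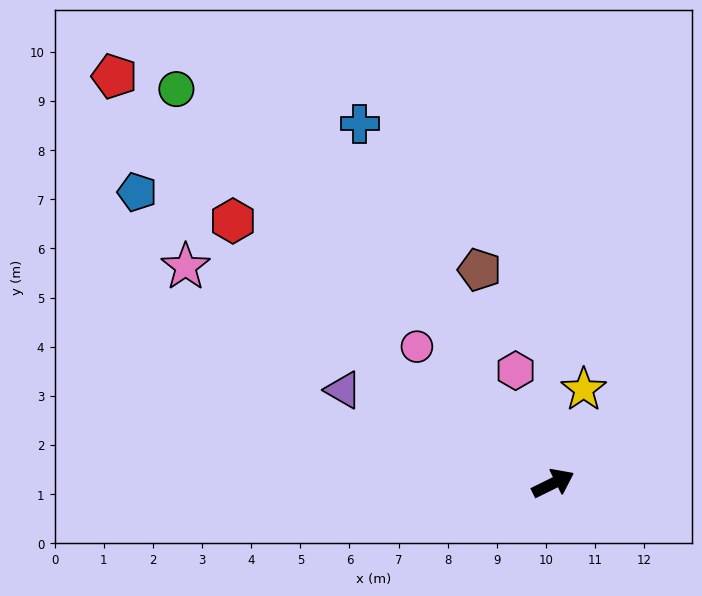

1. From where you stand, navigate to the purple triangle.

turn left 130°, forward 4.7 m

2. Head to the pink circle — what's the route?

turn left 109°, forward 3.9 m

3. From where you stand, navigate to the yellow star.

turn left 46°, forward 2.0 m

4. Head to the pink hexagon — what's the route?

turn left 82°, forward 2.4 m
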